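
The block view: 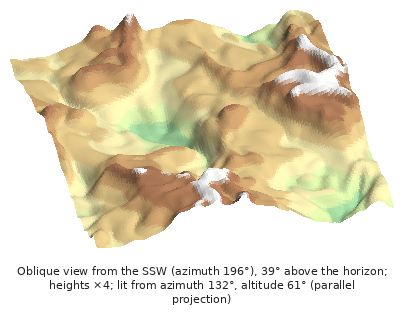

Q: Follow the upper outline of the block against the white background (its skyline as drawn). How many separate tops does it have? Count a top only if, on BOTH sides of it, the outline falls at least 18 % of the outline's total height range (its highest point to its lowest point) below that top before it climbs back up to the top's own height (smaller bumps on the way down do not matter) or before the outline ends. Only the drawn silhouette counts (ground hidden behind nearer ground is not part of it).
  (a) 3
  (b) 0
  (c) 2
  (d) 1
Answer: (d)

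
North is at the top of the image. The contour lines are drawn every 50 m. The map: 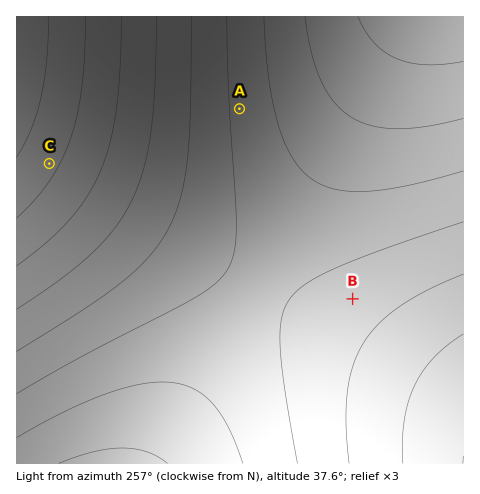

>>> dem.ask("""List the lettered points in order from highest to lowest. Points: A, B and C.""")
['C', 'B', 'A']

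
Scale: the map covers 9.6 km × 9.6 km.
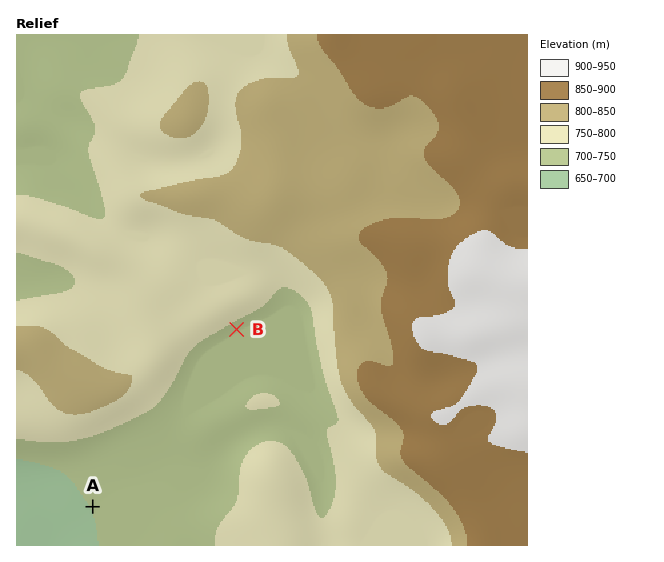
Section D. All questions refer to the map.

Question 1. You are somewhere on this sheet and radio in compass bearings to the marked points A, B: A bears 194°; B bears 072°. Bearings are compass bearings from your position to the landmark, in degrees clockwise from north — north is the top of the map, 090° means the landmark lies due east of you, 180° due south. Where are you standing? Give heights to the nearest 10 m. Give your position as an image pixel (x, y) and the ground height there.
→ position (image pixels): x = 128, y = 365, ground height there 790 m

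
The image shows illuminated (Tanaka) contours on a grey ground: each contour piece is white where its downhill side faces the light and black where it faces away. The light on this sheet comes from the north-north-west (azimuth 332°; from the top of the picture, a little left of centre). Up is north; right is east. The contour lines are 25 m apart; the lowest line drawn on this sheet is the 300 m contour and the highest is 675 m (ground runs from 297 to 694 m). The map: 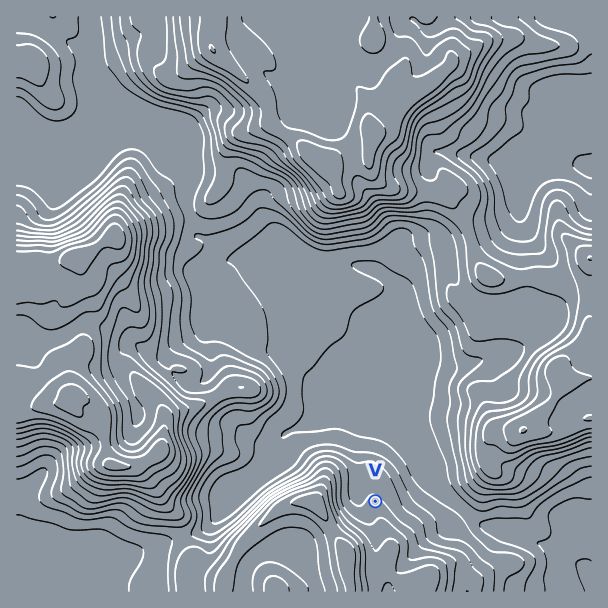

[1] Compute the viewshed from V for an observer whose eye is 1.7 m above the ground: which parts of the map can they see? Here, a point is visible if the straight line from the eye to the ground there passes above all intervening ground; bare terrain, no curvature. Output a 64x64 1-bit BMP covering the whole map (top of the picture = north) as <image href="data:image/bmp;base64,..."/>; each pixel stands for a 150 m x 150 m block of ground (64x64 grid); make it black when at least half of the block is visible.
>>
<image width="64" height="64" href="data:image/bmp;base64,Qk0+AgAAAAAAAD4AAAAoAAAAQAAAAEAAAAABAAEAAAAAAAACAAATCwAAEwsAAAIAAAAAAAAA////AAAAAAAAAAAAAAAAAAAAAAAAAAAAAAAAAAAGAAAAAAAAAAMAAAAAAAAGAAABAAAAAA9AAAcAAAAAD0AAAwAAAAAeAADDAAAAADyAA4AAAAAAPIAxAAAAAAA9gHsAAAAAAD/A/gAAAAAAH4H8AAAAAAAeAfgAAAAAAAAD8AAAAAAAAAPwAAAAAAAAA/8AAAAAAAAH/wAAAAAAAAf6AAAAAAAAD/AAAAAAAAAP8AAAAAAAAB/wAAAAADBAP+AAAAAAGeB/wAAAAAAP8H/AMAAAAA/5/+BwAAAAH///8AAAAAA////8AAAAAH////8AAAAA/////gAAAAH////gAgAAAf///8AGAAAA////gB8ACAB///8ePwB8AH///z//Af4Q/7//MAcD//D///9gBwH//////2AGAH/////+4AQAH/////7ACAAP/////8AAAA//////wAAAAO/////AAAAA5/7//+AAAAHD+ePwQAAABgH/44AAAAAEAf/jgAAAAAAB/8MAAAAAAAP/AIAAAAAAAf4A4AAAAAAB/ADgAAAAAAA4ABAAAAAAAAAAEAAAAAAAAAAfgAAAADAAAB/AAAAB+AAAB+AAAAf4wAAD4AAABj+AAADwAAAAHwAAAHAAAAAOAAAAGAAAAAAAAAAMAAEAAAAAAAAABgAAAAAAAAAOAAAAAAAAAA=="/>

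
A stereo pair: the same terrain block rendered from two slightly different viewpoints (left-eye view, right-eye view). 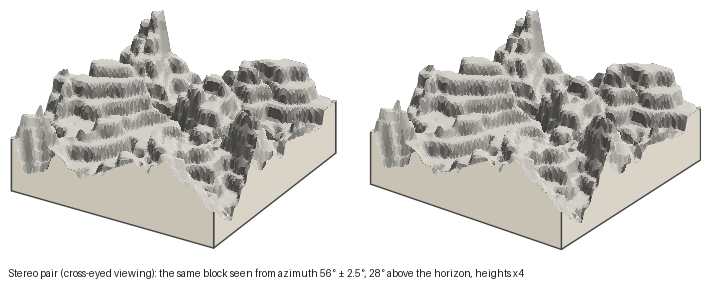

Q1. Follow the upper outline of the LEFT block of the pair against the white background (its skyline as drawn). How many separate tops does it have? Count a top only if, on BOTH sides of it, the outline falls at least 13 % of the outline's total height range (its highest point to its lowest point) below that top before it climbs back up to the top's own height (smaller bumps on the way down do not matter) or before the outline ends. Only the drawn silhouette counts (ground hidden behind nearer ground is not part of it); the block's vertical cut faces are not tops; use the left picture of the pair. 2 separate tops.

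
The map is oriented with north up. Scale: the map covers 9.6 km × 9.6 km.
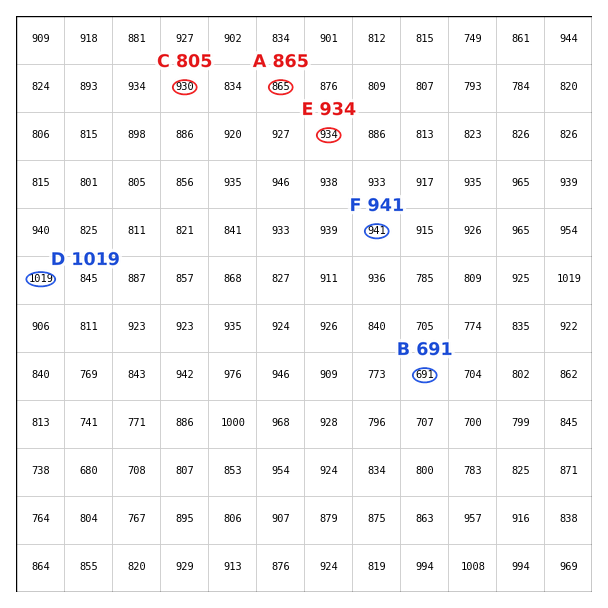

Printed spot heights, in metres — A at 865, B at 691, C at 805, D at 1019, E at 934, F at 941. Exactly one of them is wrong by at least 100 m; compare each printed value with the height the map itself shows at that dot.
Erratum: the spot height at C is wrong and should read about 930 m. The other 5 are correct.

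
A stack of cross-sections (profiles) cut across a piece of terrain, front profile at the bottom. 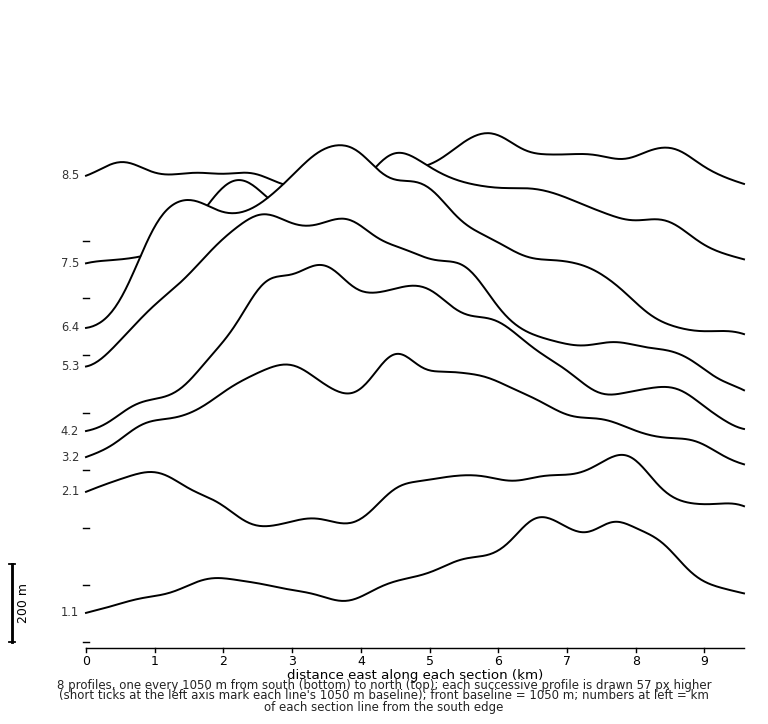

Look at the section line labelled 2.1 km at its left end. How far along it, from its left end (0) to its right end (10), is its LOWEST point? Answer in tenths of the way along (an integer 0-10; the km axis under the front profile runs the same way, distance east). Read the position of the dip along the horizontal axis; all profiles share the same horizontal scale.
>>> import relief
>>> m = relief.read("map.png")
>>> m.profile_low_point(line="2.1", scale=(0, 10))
3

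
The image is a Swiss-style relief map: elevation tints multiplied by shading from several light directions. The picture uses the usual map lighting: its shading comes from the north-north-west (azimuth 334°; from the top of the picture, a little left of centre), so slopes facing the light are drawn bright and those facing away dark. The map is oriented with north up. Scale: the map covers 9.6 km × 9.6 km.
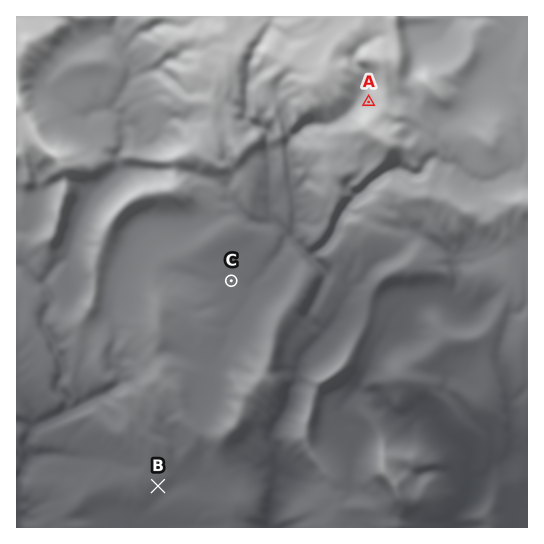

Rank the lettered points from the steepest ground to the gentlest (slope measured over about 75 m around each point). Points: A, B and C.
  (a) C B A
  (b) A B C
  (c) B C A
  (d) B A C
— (b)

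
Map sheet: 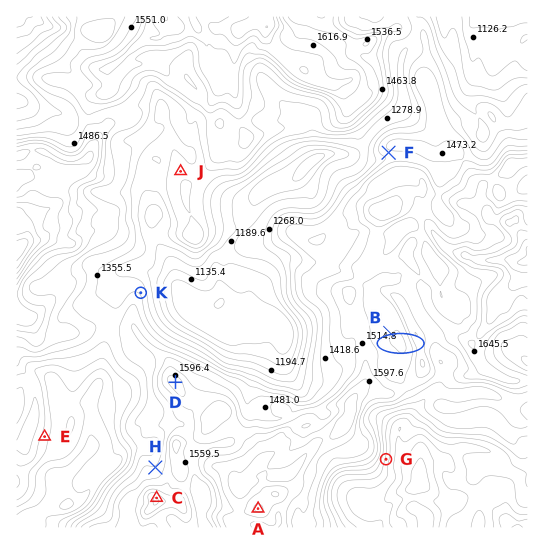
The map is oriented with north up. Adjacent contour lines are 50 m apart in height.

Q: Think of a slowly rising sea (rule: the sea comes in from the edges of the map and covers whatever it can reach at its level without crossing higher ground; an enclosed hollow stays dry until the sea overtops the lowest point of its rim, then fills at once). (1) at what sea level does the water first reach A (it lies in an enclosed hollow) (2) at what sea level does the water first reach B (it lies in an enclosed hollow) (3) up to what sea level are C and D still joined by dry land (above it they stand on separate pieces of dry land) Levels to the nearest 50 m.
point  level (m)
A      1650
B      1500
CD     1550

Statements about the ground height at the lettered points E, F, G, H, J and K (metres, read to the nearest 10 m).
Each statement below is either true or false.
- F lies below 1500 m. true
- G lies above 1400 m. false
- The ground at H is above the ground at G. true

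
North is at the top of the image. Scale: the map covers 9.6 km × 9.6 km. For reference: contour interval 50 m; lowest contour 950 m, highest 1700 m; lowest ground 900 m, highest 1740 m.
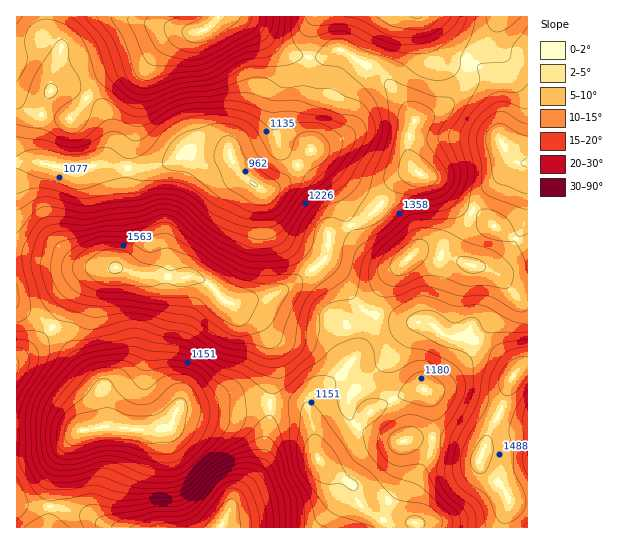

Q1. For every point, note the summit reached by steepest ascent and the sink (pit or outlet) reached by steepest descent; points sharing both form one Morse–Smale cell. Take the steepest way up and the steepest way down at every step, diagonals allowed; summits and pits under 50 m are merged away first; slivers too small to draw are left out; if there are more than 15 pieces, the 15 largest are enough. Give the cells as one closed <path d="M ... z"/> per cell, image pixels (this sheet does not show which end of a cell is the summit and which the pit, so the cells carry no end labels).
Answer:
<path d="M311 151l-28 30-14 8-7 0-16-10-9-9-6-13-4-2-22 1-12-4-8 0-16 11-16 4-28 1-26-4-22 7-43-10-17 2-1 143 37 21 15-29 15-19 11-8 17-3 8 0 28 8 19 0 11 3 18-2 16 8 9 12 9 6 36-4 17-8 42-30 4-11 0-15 3-3 20-7-18-38-17-20z"/><path d="M234 16l-187 1 1 16 12 13 0 8-7 17-2 19 20-1 10 4 16 11 7 7 4 8 4 20-3 11-8 14 24 4 18 0 22-4 12-5 8-7 8 0 12 4 25 0 7 14 25 19 13-2 16-13 21-24-11-15-4-10 2-14 8-25 2-28-15-3-15-7-25-21z"/><path d="M378 315l-22 42-17 20-10 6 12-2 9 6 13 14 6 12-23 26-27 20 30 22 4 5 3 12 4 7 22 15 8 3 25 0 2 5 85 0 7-27-6-14-22-20-1-9 8-24 13-24 8-28 6-8-3-7-11-11-24-13-10-8-4 2-12 0-8-2-16-12-14 0z"/><path d="M119 268l-20 1-13 7-18 22-15 28 12 13 20 32 14 14 6 29 0 13 24 2 33 0 8-1 6-15 7-5 88-5 0-10 4-15-2-28-8-20-11-13-31-17-12-15-12-6-52-3z"/><path d="M270 404l-87 4-7 5-5 14-9 2-60-2-21 4-14 14-11 20-5 21-3 41 171 1 16-30 17-20 9-17 8-40z"/><path d="M341 381l-6 0-10 6-14 12-2 16-4-7-7-3-27-1-2 2 0 15-8 40-9 17-17 20-14 30 195-1-1-4-25 0-24-12-9-10-4-15-34-27 27-20 23-26-12-19z"/><path d="M323 261l-34 26-20 10-38 6 23 14 8 8 10 20 3 13 0 20-4 15 0 10 27 2 7 3 4 7 0-13 4-7 25-18 18-20 20-40-11-6-10-10-15-23z"/><path d="M426 252l-12 1-22 21-12 21-4 19 29 7 22 2 16 12 8 2 12 0 4-2 10 8 24 13 14 17 6-5 6-1 1-68-11-3-19-21-9-6z"/><path d="M369 65l-4 1-20 27-2 5-3 20-5 12-23 20 4 17 17 20 18 38 23-13 25-33 11-7 6-1-4-5-4-13 1-18 6-16-26-36z"/><path d="M473 64l-5 1 0 10-4 11-21 22-28 13-7 21 0 11 7 17 6 5 12 4 21 22 16 10 3-1 4-9 27-30 12-9-8-8-8-15 0-37-4-20-7-10z"/><path d="M53 327l-15 16-22 18 1 95 34-5 15-8 12-11 25-5 2-5-4-32-2-5-14-14-20-32z"/><path d="M418 172l-8 0-11 7-7 7-12 20-29 21 10 19 12 10 14 8 14 0 16-12 16 1 28 8-6-10 0-8 17-32-18-10-21-22z"/><path d="M419 16l-28 0-10 11-14 36 22 20 26 37 28-12 18-18 7-15-1-11-26-3-8-6z"/><path d="M71 89l-17 0-5 4-10 32-2 30 3 7 3 2 34 7 22-7 10-14 3-13-8-26-13-11z"/><path d="M46 16l-30 1 1 146 23-1-3-7 2-30 6-24 6-10 2-20 7-17 0-8-12-13z"/>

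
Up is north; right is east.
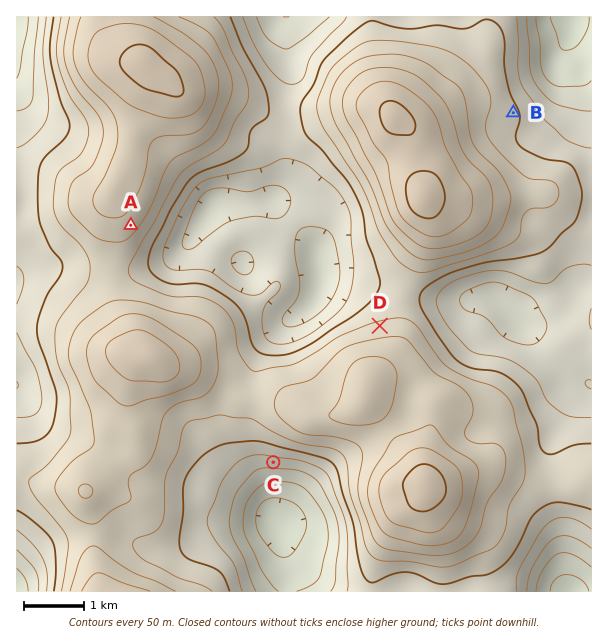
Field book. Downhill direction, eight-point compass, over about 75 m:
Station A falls SE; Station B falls E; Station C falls S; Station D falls N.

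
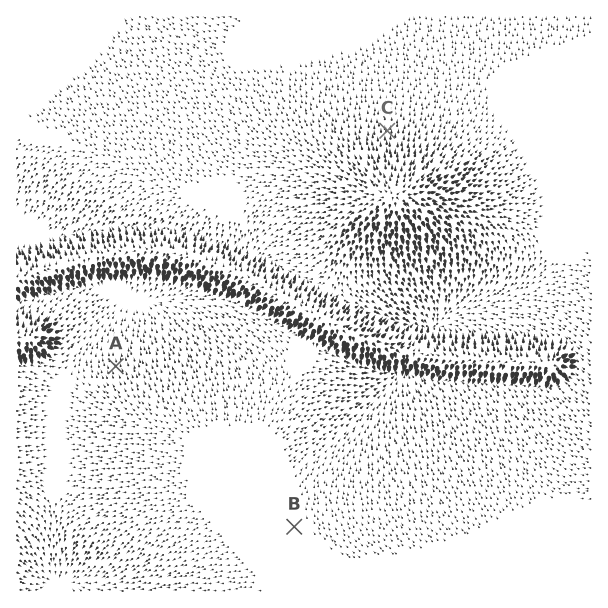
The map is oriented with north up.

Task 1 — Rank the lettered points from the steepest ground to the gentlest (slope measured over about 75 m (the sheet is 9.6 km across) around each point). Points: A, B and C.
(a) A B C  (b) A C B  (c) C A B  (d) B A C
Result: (c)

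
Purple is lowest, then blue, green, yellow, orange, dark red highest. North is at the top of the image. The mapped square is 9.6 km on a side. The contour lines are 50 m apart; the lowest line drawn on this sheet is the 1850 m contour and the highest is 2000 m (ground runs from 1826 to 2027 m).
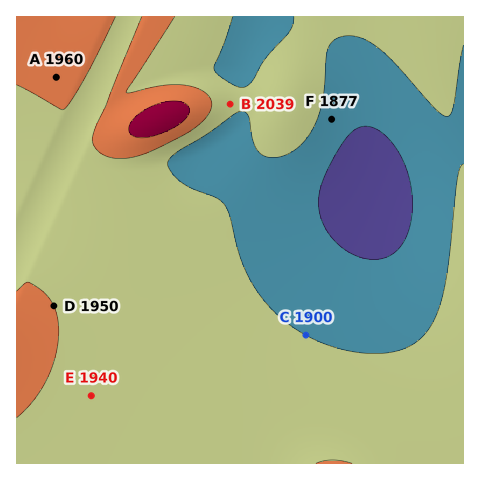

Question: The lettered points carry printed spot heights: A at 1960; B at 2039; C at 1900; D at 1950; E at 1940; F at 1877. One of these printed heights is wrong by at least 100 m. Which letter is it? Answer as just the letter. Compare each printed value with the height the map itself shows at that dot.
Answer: B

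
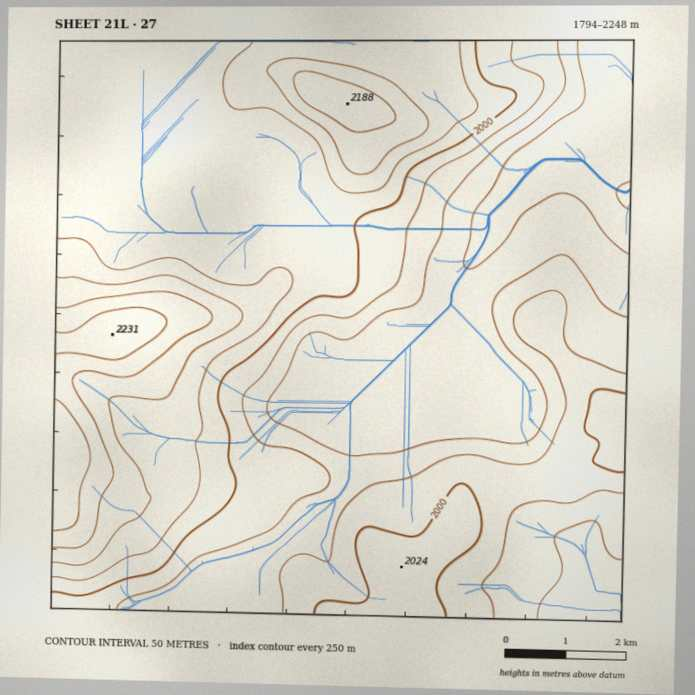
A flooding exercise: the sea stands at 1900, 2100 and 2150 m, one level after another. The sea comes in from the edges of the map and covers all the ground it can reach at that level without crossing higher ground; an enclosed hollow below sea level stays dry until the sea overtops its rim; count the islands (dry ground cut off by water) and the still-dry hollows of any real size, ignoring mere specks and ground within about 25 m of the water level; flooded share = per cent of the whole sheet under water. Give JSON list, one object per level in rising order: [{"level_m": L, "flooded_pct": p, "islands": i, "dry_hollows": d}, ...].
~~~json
[{"level_m": 1900, "flooded_pct": 21, "islands": 0, "dry_hollows": 0}, {"level_m": 2100, "flooded_pct": 88, "islands": 1, "dry_hollows": 0}, {"level_m": 2150, "flooded_pct": 94, "islands": 1, "dry_hollows": 0}]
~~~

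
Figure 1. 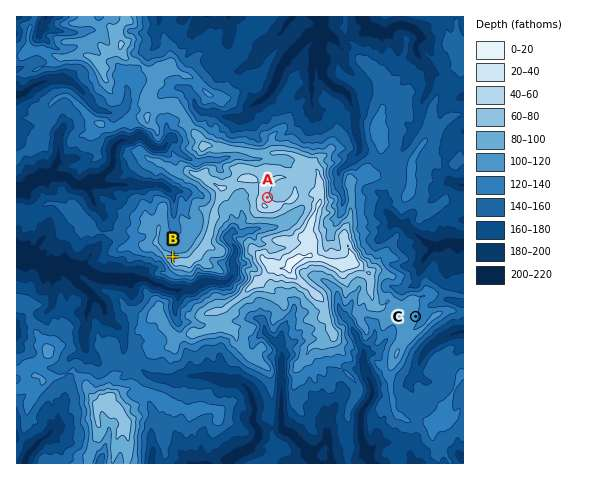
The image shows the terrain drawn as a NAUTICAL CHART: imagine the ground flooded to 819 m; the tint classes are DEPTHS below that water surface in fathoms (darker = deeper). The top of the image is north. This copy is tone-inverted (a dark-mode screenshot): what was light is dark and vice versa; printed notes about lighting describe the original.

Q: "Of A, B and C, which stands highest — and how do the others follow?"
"A B C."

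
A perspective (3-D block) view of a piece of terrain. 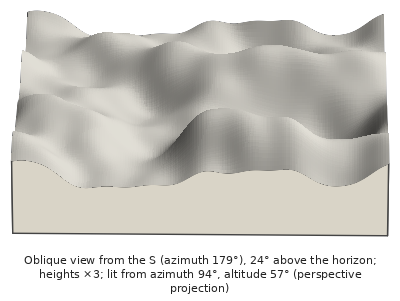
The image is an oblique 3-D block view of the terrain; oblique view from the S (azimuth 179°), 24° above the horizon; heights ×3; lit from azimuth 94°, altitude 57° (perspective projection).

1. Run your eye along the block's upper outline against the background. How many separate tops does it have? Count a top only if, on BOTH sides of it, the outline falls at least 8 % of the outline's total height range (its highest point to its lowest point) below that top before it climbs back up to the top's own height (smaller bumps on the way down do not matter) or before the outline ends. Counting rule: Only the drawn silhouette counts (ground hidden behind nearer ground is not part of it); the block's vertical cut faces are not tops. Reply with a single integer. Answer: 3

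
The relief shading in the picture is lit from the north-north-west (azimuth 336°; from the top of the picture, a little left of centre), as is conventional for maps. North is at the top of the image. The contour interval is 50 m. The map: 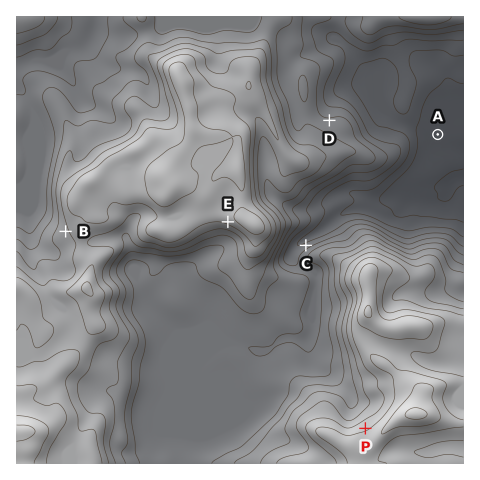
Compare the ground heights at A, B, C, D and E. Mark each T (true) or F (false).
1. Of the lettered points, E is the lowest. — F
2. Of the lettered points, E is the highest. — T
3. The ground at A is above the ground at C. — F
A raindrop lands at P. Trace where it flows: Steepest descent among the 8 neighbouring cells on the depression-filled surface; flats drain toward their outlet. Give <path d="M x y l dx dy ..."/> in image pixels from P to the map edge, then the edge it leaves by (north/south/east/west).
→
<path d="M365 428l-12-12 0-16-4-8-20-20-9-4-11-11-1-20 4-5 0-10 3-3 1-43-5-6-11-5-8-8 0-4 3-5 6-6 21-12 14-13 11-6 7-1 1-1 16 0 11-9 7-1 1-2 5 0 1-1 46 0 5-4 1-7 7-6 8-1"/>
exit: east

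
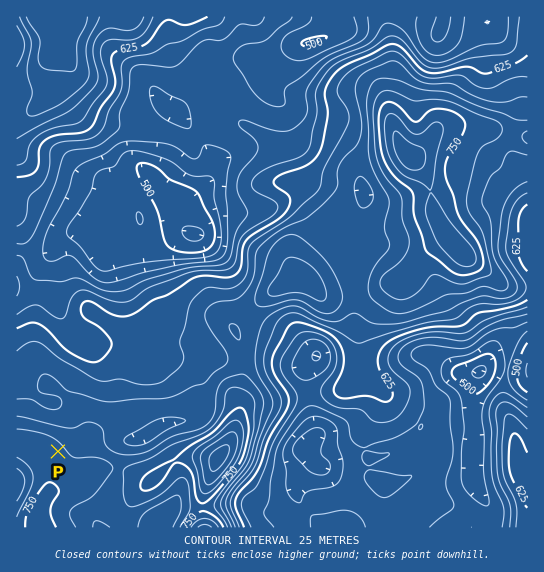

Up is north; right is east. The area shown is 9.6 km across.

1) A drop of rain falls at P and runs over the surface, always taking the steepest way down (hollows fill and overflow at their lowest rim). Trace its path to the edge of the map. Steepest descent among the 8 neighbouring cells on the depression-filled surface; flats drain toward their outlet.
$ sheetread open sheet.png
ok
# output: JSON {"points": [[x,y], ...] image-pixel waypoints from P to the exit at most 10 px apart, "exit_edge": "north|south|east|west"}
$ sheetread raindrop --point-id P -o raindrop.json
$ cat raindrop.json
{"points": [[58, 451], [69, 441], [73, 430], [69, 419], [58, 409], [47, 399], [37, 397], [26, 386], [17, 382]], "exit_edge": "west"}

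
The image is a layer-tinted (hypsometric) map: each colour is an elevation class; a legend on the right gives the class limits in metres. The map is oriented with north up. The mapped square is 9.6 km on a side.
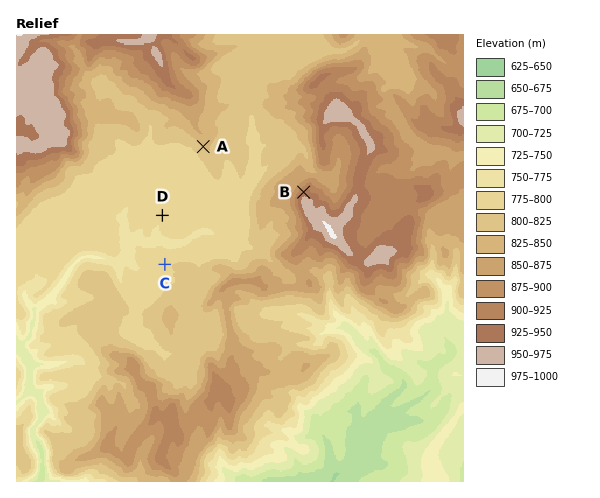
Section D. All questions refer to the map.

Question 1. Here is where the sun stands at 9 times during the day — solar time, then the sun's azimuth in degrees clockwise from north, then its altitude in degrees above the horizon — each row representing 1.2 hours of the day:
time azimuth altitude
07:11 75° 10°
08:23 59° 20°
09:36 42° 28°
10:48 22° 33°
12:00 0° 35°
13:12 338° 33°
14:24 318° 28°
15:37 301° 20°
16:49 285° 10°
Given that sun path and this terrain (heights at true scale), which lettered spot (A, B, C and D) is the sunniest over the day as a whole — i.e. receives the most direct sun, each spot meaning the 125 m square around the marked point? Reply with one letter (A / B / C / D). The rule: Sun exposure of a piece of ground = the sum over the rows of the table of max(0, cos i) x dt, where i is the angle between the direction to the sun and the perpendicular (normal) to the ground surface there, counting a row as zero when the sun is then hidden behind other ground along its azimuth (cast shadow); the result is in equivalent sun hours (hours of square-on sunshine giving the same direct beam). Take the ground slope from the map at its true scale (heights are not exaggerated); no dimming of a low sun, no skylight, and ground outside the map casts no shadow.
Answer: B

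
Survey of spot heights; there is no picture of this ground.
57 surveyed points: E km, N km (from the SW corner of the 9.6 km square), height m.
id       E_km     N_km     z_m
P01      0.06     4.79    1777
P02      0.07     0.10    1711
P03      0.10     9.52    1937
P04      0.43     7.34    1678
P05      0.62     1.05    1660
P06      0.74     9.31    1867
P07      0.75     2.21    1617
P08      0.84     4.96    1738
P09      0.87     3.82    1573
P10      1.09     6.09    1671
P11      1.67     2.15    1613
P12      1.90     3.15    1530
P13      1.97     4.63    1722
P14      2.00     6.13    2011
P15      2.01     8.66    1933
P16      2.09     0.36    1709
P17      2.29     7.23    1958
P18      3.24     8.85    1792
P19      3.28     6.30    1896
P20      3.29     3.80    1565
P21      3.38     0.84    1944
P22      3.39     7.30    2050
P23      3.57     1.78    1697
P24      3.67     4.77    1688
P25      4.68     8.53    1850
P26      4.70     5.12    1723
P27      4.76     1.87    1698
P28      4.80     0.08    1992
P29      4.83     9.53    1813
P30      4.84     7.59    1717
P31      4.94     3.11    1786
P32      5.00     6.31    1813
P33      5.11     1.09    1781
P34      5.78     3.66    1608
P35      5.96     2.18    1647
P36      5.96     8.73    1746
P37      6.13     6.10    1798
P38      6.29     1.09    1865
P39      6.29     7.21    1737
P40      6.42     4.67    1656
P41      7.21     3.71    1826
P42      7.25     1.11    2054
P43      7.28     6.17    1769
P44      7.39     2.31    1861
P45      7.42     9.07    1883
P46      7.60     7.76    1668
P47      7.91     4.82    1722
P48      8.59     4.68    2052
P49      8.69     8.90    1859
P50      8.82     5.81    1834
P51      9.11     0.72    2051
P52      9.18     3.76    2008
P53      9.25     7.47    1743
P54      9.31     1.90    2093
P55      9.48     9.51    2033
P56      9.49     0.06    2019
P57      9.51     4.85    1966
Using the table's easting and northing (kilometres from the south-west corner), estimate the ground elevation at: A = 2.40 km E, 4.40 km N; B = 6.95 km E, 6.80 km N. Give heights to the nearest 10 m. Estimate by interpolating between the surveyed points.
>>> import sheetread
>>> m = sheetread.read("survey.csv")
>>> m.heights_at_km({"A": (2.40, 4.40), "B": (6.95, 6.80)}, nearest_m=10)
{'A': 1650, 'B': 1740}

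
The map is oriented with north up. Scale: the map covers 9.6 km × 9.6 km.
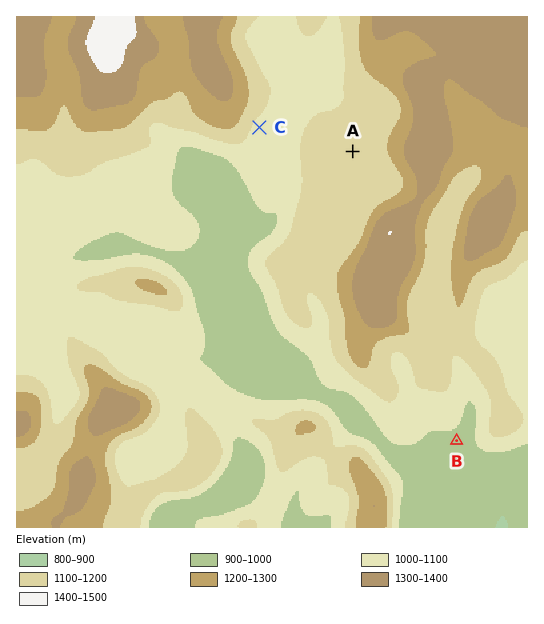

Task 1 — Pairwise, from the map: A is higher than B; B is lower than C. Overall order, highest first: A C B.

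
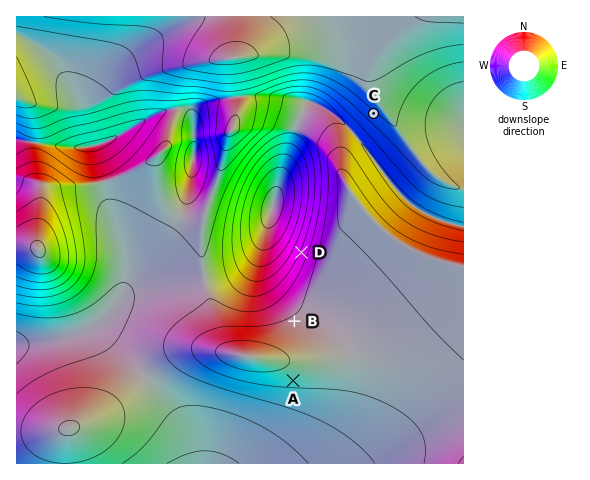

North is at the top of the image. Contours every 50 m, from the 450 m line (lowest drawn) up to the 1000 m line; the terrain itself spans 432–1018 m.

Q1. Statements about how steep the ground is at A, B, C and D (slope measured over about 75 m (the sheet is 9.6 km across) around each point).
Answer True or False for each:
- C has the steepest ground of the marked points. False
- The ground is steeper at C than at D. False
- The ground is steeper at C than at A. True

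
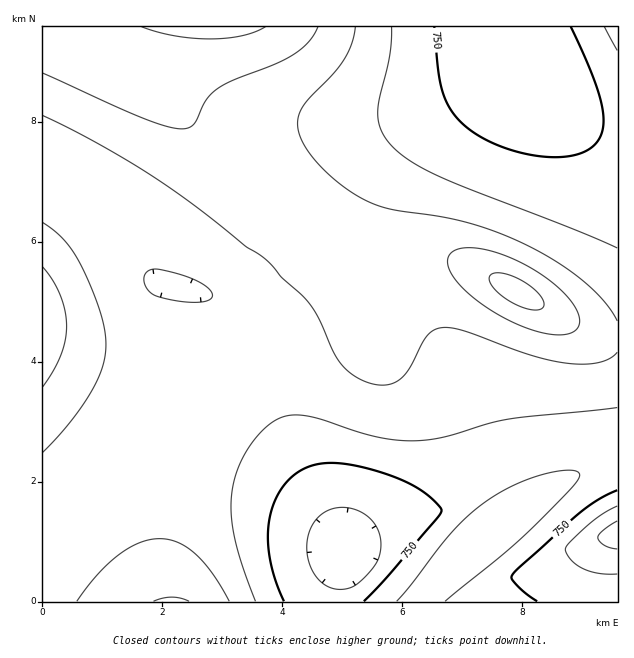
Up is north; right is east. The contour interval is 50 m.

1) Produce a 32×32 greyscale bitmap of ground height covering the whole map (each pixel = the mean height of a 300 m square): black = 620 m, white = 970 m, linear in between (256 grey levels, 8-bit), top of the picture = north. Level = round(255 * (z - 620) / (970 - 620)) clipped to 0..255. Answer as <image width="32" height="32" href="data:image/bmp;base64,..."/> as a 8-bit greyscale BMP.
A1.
<image width="32" height="32" href="data:image/bmp;base64,Qk02CAAAAAAAADYEAAAoAAAAIAAAACAAAAABAAgAAAAAAAAEAAATCwAAEwsAAAABAAAAAAAAAAAAAAEBAQACAgIAAwMDAAQEBAAFBQUABgYGAAcHBwAICAgACQkJAAoKCgALCwsADAwMAA0NDQAODg4ADw8PABAQEAAREREAEhISABMTEwAUFBQAFRUVABYWFgAXFxcAGBgYABkZGQAaGhoAGxsbABwcHAAdHR0AHh4eAB8fHwAgICAAISEhACIiIgAjIyMAJCQkACUlJQAmJiYAJycnACgoKAApKSkAKioqACsrKwAsLCwALS0tAC4uLgAvLy8AMDAwADExMQAyMjIAMzMzADQ0NAA1NTUANjY2ADc3NwA4ODgAOTk5ADo6OgA7OzsAPDw8AD09PQA+Pj4APz8/AEBAQABBQUEAQkJCAENDQwBEREQARUVFAEZGRgBHR0cASEhIAElJSQBKSkoAS0tLAExMTABNTU0ATk5OAE9PTwBQUFAAUVFRAFJSUgBTU1MAVFRUAFVVVQBWVlYAV1dXAFhYWABZWVkAWlpaAFtbWwBcXFwAXV1dAF5eXgBfX18AYGBgAGFhYQBiYmIAY2NjAGRkZABlZWUAZmZmAGdnZwBoaGgAaWlpAGpqagBra2sAbGxsAG1tbQBubm4Ab29vAHBwcABxcXEAcnJyAHNzcwB0dHQAdXV1AHZ2dgB3d3cAeHh4AHl5eQB6enoAe3t7AHx8fAB9fX0Afn5+AH9/fwCAgIAAgYGBAIKCggCDg4MAhISEAIWFhQCGhoYAh4eHAIiIiACJiYkAioqKAIuLiwCMjIwAjY2NAI6OjgCPj48AkJCQAJGRkQCSkpIAk5OTAJSUlACVlZUAlpaWAJeXlwCYmJgAmZmZAJqamgCbm5sAnJycAJ2dnQCenp4An5+fAKCgoAChoaEAoqKiAKOjowCkpKQApaWlAKampgCnp6cAqKioAKmpqQCqqqoAq6urAKysrACtra0Arq6uAK+vrwCwsLAAsbGxALKysgCzs7MAtLS0ALW1tQC2trYAt7e3ALi4uAC5ubkAurq6ALu7uwC8vLwAvb29AL6+vgC/v78AwMDAAMHBwQDCwsIAw8PDAMTExADFxcUAxsbGAMfHxwDIyMgAycnJAMrKygDLy8sAzMzMAM3NzQDOzs4Az8/PANDQ0ADR0dEA0tLSANPT0wDU1NQA1dXVANbW1gDX19cA2NjYANnZ2QDa2toA29vbANzc3ADd3d0A3t7eAN/f3wDg4OAA4eHhAOLi4gDj4+MA5OTkAOXl5QDm5uYA5+fnAOjo6ADp6ekA6urqAOvr6wDs7OwA7e3tAO7u7gDv7+8A8PDwAPHx8QDy8vIA8/PzAPT09AD19fUA9vb2APf39wD4+PgA+fn5APr6+gD7+/sA/Pz8AP39/QD+/v4A////AKKkqbC4wcfIwrSgiG9aSkA9R2J5h4yHempkYFxWUk9OoaKlqrC2urq0qJV/Z1JCODU3R2V7io6KfmtdVU1EPjuhoaOlqa2wr6mejXhiTj40MDI5TGmAjZKOgW5YRjcrI6CgoaKkp6imoZaHdGBNPjQwMjhBU26DkJSQhHFYPCEPoKCgoKGioqCbkYRzYVBCODQ2PEROW3GFkJSQhHJaPSGhoJ+fn5+enJePg3VlVklBPT9ETFRcY3GCjZCNhHVgS6Ggn5+enZyalY6EeGteVE1LTFFYXmRpbHB6hYmJg3ltoqCfn56dm5mVj4d9c2hgXFteYmhsb3JzdHN0eX6Af3ymoqCfnp2bmZWRioN6c25sbXF2enx8fHt6eXh1c3N0dq2loZ+enZuZlpKNh4F9ent+hIiLi4mGg4F/fn17eXZ0tqykoJ6dnJqXlJCLh4SEh42TmJqYlI+LiIaFhISDgoDBtKmin52cmpiVkIyJiYyRmJ6io6CblpGOjIyNjY6Ojcu8r6WfnZuamJSPi4mLkJmhqKqppaCalpSUlZeZm5ya08O0p5+bmZiWko2IhoqTnqiusK6po56bm52hpqqtrKfZyLeonZeUk5GOiYWEiZWirbO0saumo6Olq7S8wsK7sNvJt6aZkY2LiomFhIaNmqiyt7ezrqqqrbXC0Nvc0cCv2cazoZOKhoWEhISHjZeirre6uLSxsLO9zODw8uPMt6bRv6ybjYWCgoKEiI2Yo622u7u4tbS3wM/k9vjo0Lmnmsa1pJaLhYSEhomQmKKut7y9u7i2uL7K2ufp3MezpJiQuaqelI6Kh4eLkpulrre9v726t7a5v8jPz8a4qZyTjIaropqWkIqJjZSeqLK5vb++urazsrS3ubewp52TjIaBfqCbmZONjJCXoau1vMDAvrq1sK2rqaikn5iQiYN/e3l3mJiUkI+Tm6Sut77Cwr+6tK6oo5+cl5KMhoB7d3NxcHCVlJKTmKCpsrrAw8PAu7Stpp+ZlI6Jg313cm5ramlpapOUl52lrre+w8bFwry1raWel5CJg312cGtnZGFhYWNml5yjq7S8w8fJyMW/uLCooJiQiYJ6c21mYV1aWVlaXmKjqrO7wsjLzczIw721raWdlY2FfXVtZV5ZVVJRUlVaYbO6wsjN0NHQzsnEvbavqKCXjoV7cmhgWFJOS0tNUlljwsnP09XW1tTRzcjDvbavpp2Sh3xxZlxUTUlHR0tRW2fQ1Nja29zb2tjW087JwrqxpZmMfnFlWlBKRURFSlNfbtjb3t/h4uPk5OPi3tnRyLyuoJCBcmRYTkdDQ0ZMV2Z43eDi5ejr7/Hz9PPv6eDUxralk4JyY1dNR0NESFBdb4Q="/>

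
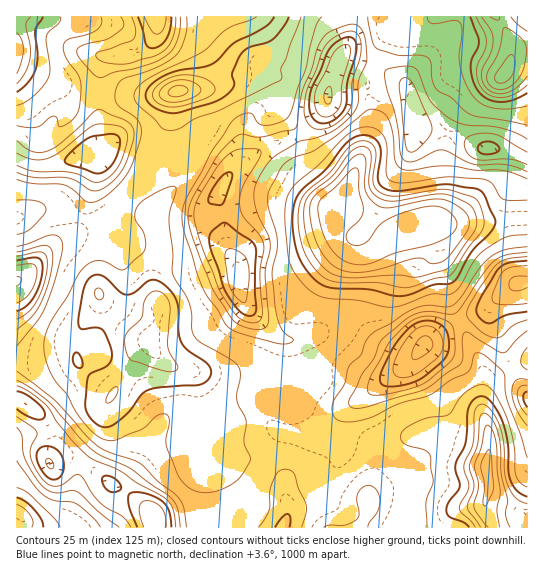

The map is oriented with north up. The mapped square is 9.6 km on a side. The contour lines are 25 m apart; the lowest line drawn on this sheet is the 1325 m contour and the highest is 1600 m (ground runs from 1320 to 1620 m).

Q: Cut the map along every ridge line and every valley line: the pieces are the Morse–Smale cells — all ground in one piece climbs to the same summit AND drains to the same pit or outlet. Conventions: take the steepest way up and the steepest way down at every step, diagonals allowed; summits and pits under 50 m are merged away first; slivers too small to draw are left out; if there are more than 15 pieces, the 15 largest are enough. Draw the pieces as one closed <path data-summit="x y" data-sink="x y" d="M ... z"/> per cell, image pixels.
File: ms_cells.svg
<path data-summit="486 467" data-sink="423 346" d="M459 321l-32 20-13 15-11 0-24-12-20-16-9-4-3 1-3 10-7 8 29 30 13 6 13-4-46 33-19 19 4 2 6 8 7 24 16 17 5 9 4 20-8 21 167-1-1-15-36-11-4-3 2-9-2-16 2-39-8-28 3-32-4-13z"/><path data-summit="150 342" data-sink="423 346" d="M299 364l-36 9-42 2-30-4 6 7 6 21 9 10 4 8 0 10-17 19-4 15 2 9 12 9 6 36 8 13 136 0 8-13 2-13-4-15-5-9-16-17-7-24-6-8-4-2 19-19 41-29-14 2-23-10-12-3-21 0-15 5z"/><path data-summit="150 342" data-sink="154 519" d="M150 344l-7 3-8 8-7 15-15 23-26-20-7-7-6-11-9-2-22 7-26-1-1 40 18 10 18 21 3 13-7 15 2 6 13-7 11 0 8 4 25 20 40 27 6 7 4 13 65 0-7-13-6-36-12-9-2-9 4-15 17-19 0-10-4-8-11-12-5-22-6-4-15-3-12-7z"/><path data-summit="415 229" data-sink="239 277" d="M298 135l-16 5-28 15-27 23-10 16 6 17 4 34 12 25 0 16 2 9 11 18 17 16 17 11 15-1 16-6 17-9 12 0 2-2 3-21 0-31 5-13-13-6-6-6-4-11 0-11 11-14 1-6-11-3-23-29-4-6z"/><path data-summit="150 342" data-sink="239 277" d="M194 152l-7 2 1 5-3 11-24 35-2 8 1 45-7 19 6 38-3 11-7 12 0 5 7 11 11 10 8 4 20 4 26 3 42-2 35-8 1-4-6-18-3-3-11-3-10-8-18-18-10-16-2-9 0-16-12-25-4-34-6-16 10-17 0-7-13-11z"/><path data-summit="415 229" data-sink="489 149" d="M374 65l-6 16 4 42-5 22-22 52 0 10 5 5 35 23 9 0 12-6 13-1 18-5 18 1 73-6-1-59-25-10-20-1-33-15-32-5-2-2-6-32-4-9-6-6z"/><path data-summit="505 74" data-sink="489 149" d="M495 16l-60 0-18 12-24 1-10 12-10 24 26 14 6 6 4 9 6 32 2 2 32 5 33 15 20 1 25 10 1-108-7 0-9 3-3-17z"/><path data-summit="150 342" data-sink="17 281" d="M157 215l-8 0-28 9-38-5-6 14-6 6-20 8-28 30-7 4 1 78 26 1 22-7 10 3 4-23 17-24 3-14 8 14 19 20 9 7 14 5 10-26 0-10-6-19 0-9 7-19 0-25-1-16z"/><path data-summit="415 229" data-sink="423 346" d="M345 207l-12 16 0 11 4 11 8 7 11 5-5 13 0 31-4 22 12 5 14 12 30 16 11 0 13-15 32-20-11-24-1-19-7-17-3-18-4-8-10-8-17 2-12 6-9 0z"/><path data-summit="415 229" data-sink="518 283" d="M527 219l-57 2-15 3-18-1-13 3 9 9 4 8 3 18 7 17 1 19 11 24 23-9 15-13-6 10 0 9 20 50 17-7z"/><path data-summit="17 50" data-sink="155 17" d="M155 16l-133 0-6 11 0 38 55 23 27 1 5-28 6-5 18-1 20-10 9-12 1-11z"/><path data-summit="19 515" data-sink="154 519" d="M19 400l-3 1 0 112 5 4 4 11 131-1-3-12-6-7-40-27-25-20-8-4-11 0-13 7-2-6 7-15-2-10-19-24z"/><path data-summit="178 91" data-sink="155 17" d="M281 16l-124 0-1 17-9 12-20 10-18 1-6 5-4 28 28 6 22 1 54-8 38-43 28-12 8-8z"/><path data-summit="178 91" data-sink="327 97" d="M331 16l-49 0-5 9-8 8-28 12-28 33-10 10-3 1 14-1 27-12 16-1 12 2 7 6 1 23 3 5 18 24 5-3 16-15 9-15 0-11 16-41-11-21z"/><path data-summit="178 91" data-sink="239 277" d="M257 75l-22 2-26 12-31 2-3 2 0 26 10 32 2 2 12 0 15 7 13 11 0 6 31-25 39-18-20-28-1-23-7-6z"/>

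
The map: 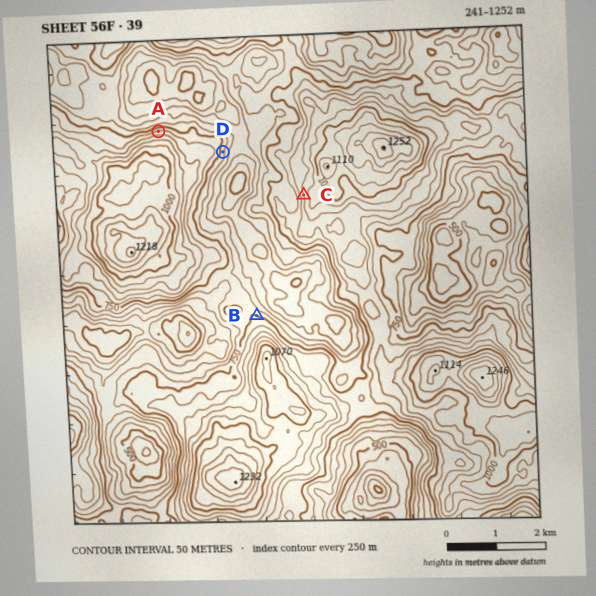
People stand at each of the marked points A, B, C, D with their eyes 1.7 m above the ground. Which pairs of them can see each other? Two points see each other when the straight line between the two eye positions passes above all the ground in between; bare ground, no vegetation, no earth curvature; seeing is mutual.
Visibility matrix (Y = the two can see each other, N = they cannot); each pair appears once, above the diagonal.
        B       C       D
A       N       N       N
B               Y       Y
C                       Y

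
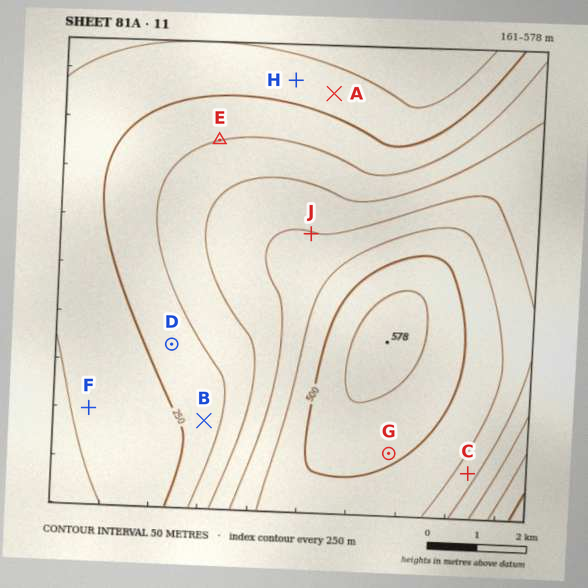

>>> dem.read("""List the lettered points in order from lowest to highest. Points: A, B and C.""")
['A', 'B', 'C']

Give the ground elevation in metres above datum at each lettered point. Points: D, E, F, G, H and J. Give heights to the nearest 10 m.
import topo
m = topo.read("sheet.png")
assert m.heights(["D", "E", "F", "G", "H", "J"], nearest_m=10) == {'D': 270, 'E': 300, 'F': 210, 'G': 510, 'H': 220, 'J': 400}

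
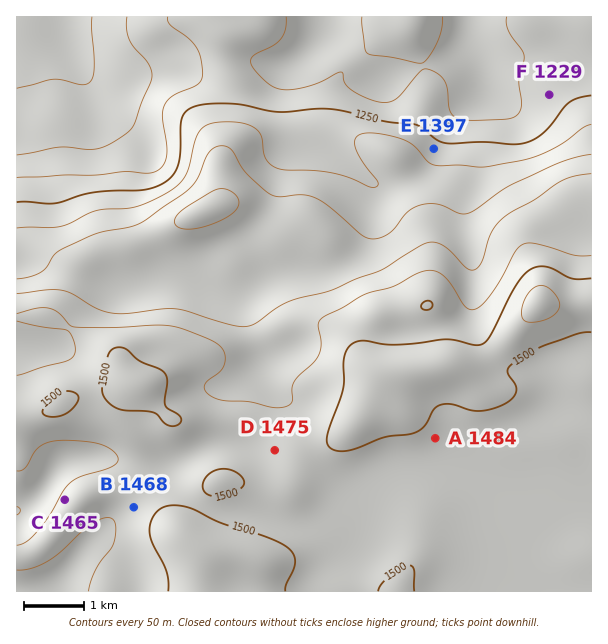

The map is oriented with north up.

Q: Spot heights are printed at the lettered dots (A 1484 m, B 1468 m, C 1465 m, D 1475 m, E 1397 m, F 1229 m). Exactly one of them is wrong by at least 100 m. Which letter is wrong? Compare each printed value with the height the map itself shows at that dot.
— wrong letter E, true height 1272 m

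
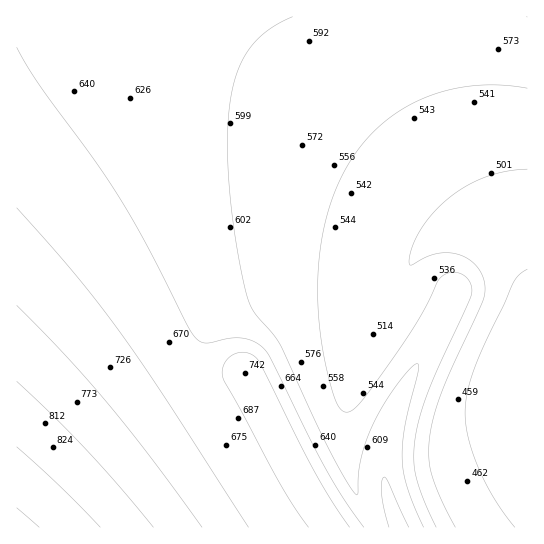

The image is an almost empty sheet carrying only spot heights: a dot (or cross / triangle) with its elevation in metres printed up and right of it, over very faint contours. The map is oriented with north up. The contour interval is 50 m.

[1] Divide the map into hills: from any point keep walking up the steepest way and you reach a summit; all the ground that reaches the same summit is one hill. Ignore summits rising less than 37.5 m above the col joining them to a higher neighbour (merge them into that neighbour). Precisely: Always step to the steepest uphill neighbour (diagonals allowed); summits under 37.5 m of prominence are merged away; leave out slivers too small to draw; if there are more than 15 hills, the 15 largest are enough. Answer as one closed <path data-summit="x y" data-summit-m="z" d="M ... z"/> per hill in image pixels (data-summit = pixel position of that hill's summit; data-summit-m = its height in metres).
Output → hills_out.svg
<path data-summit="17 527" data-summit-m="916" d="M527 16l-511 1 1 511 265 0-75-131-10-26 3-26 9-18 14-14 26-13 28-7 30-2 87 5 5-5 6-14 4 6 14 8 78 34 27 20z"/><path data-summit="399 527" data-summit-m="660" d="M405 277l-44 88-16 44-2 13 0 21 5 27 8 23 18 35 153 0 1-182-3-5-24-16-78-34-14-8z"/><path data-summit="245 373" data-summit-m="742" d="M330 291l-53 2-35 10-19 10-14 14-9 18-3 12 2 21 8 19 50 90 26 41 90-1-17-34-8-23-5-27 0-21 5-23 9-25 39-79-22 1z"/>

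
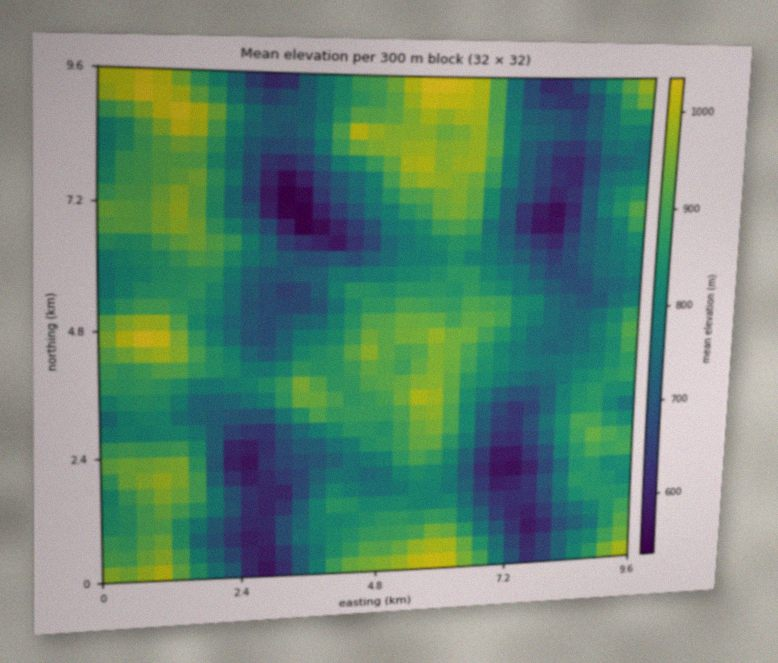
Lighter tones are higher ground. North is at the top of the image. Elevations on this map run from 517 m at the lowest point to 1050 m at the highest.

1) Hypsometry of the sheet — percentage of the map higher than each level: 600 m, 96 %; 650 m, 90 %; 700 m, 82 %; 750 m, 71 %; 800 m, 58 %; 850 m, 42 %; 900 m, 25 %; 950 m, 11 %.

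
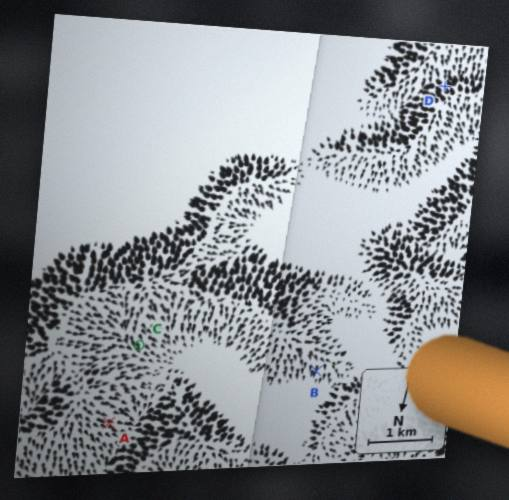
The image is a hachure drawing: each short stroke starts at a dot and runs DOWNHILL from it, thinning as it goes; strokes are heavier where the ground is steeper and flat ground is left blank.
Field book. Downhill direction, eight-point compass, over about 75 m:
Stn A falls W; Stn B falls N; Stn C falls NW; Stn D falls SE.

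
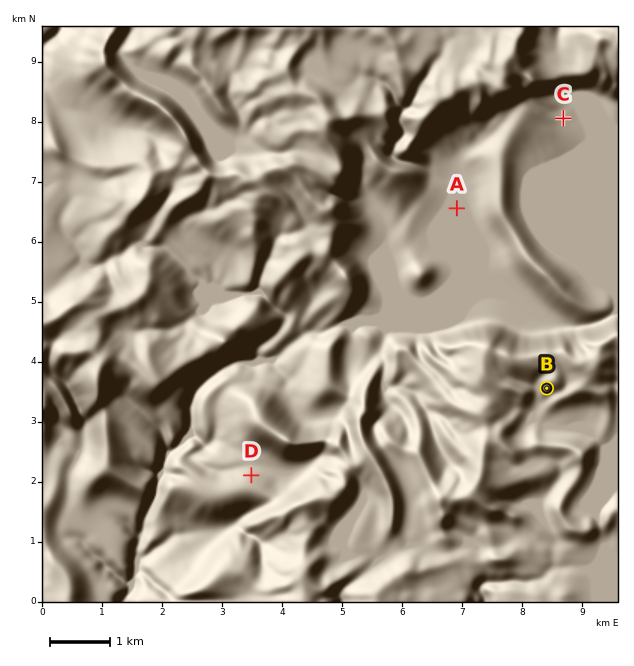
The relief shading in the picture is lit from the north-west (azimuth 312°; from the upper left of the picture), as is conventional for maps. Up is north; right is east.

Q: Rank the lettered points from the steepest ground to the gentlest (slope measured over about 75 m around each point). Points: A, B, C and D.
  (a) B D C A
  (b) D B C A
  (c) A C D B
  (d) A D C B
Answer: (a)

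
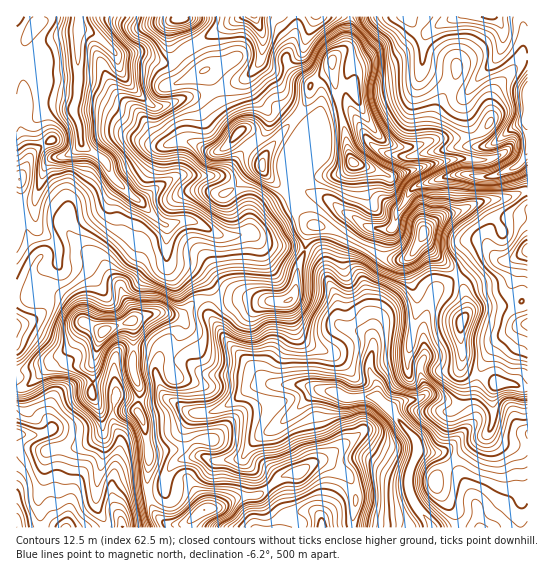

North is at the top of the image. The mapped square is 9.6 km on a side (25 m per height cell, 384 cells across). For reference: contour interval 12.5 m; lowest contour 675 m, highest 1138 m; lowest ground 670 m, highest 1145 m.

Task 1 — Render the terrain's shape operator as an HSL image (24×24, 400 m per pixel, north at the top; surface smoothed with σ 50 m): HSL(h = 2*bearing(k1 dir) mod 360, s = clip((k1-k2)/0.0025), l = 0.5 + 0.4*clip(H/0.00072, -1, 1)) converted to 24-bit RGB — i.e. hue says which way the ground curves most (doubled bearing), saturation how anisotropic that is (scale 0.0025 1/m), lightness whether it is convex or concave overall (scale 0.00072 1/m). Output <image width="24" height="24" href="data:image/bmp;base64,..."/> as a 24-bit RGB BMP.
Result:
<image width="24" height="24" href="data:image/bmp;base64,Qk32BgAAAAAAADYAAAAoAAAAGAAAABgAAAABABgAAAAAAMAGAAATCwAAEwsAAAAAAAAAAAAAS2OZqo93RU1wpK1yajymLihX1vTYdHDS7r/V21uCLWFFXn5MXJeRtK92MDRm1cihS55ybIWRWXGyWiBIksSBZ1qFeYx1m5mEWJCklX15WWCDxsSYTjp0OFqloNFqQVpKZMFlzaHLu47l3cHtdFSCc4pZWXR6gLhzz7GUXpeDKQ03wtu2fJuEZVNrg4t2jZZ8YG6GmpZ0gGxspq1lPEF4QzmfwNtyWKGlfriGWHlNeE5giz5v0rXh28HeWXqZnM2ml05zpI1kCRct6ePbjWGFgmdxgI9wfIpybHSkwKvMinqnnF98Q6eMMEmJ6fHISWajfjAjiqU3JGRIYrOObWOAvZm3yZ3Qu4hpcllKmreVGzhqhXArlz9JpnZ9equAgZefaHs7SGw2f19SqFZPrzZuS6Qti9BpVIB9hI/C2rzYkHOZPV5CPmNEc4NOVXlI1KTN597tba7XLAcio6xlS6FaVLCe0s6Wel1PgbJTT0t0lEyIs96SFDit3PfUTnKcdzY3REQdM2AbvWyDhGybYqGKTZh2ebWlMoJZ2Lp8LwQbVrTdx8HlxI+qQlJqz8JjZjsv5LfaKlg1G0Mt6/PHFA8o4e6MYCGDu3iembXFtMLPO21ven9akIdGcVsvMiYQc1sfN4UTqjWQieVELCcHv75lUnqa3azcrsDhl2a527ThdIzM8OzCCA4r7vfUJh1KprKHjmBalK1qU0drc1ZhmnN4jmqOjZiyoNK3Nh9pW2Gm5O6NUW3Z1KCkR6qigqSMhnigSmpXq2WOrl5m1aVsDSQ6zOhNMUNSlXxxiKOAn0ZcXR8qRopJinVkj7+oe6S0qY+jMy9xUGKB7tbCKTdkuseAVqBjV3dXg4BpYn1QOlZs5svguuXr59D78NnybE+zTK6bjrCFZhpktrzMqmSSaopWbrtTO01Hf21ZZVV+NlBg3MCURFKB2tO6tYxpW3x6a3NFlZ+pP3x7P8FPs4lTIRMSkN6O2tPthjzbzoK/cHGtg42iwq3f4dnystCvOkt4kYJTU2NUOS9AtM6CS3uAdp5l2K2gX1GNqI+zmZOEco+NVnpWhGBTg8qhTqxRaXY0NSArnndak4Wql661dqCihDpj5NCwLxU7v82dWSRTeXdOX8MxRFY+Vp1UrqKGaWeYeJOcoXyMfWyWgWN5eJN9gLt5bENFflZlZVVzaJhoa5hwiINoX0lXU1SH772uPi9hm0tAXp7NxdDy9dbnOsCjXcvPiXVnZUk8T4pEZ5Nmi1FneKOCiq6YiF5wg2p8dpOoYWqajLCXZ0Eyb3VAWz5GTi4t3MOBU2CqvufrcNXbEyFM642Z8vPXFB0fcV5PqX2cm1qhY61umHOinaeHZIFgcWWLjr2/bxtAYHAvOyEYrqRSVZNnU0Jie66TmsSmjr2wYighkUIlAVRDnuS89NfpunrpSJWHUIBKkHleXL08ZnqlrrOijYefVLOjKgkRQKl5yaTTj4zT3uLtm1upQWJngMaJiotqZjI0lnxYh7Fe6KFCADMaq3ZXqXW83tT34NP4yp3k3tS3Kn2JxqzJw7eXLAcqsbSEno9UJ04iaVshS0sVnjx0z+/YU3eRcWuMim7E1p64kcTU0+H4w2r/ElsAITECMiwBGjMASmoS0p+ehS4VDFEMYhAYYiQ7q4Rwza7XbmWwc6Db6db1MKSN3cGhR1B0eH57MDpQ3/fUvx5iQCgHfI0W7SExhWX7aqb/7sz/AJy3dZFX2q6yeT3GYDmbobjGiqy6gZ6sr5u9XZeSPD6E89jqNZus2JK3YXl1QD1h4PGgtBW2d9fdW02I06rYiXO8ynHDJ6YTngR0oJ1+lK1cKxQ+baKviJd6hcOcWzwVnJlCk2h0SX1jjrNUlT5sT5Fyvnd8Qk9wzY9It/W3UjhYREtcm4VpbWRWXl5/6dLPHy+GnJiFoJKGNk6CVJt0jL6YYxdR3bDCUZHHWo5Ja41fRW9SkHWUcEuD3723SWuleL170tNKSVxoP1Jdj2xuo39nQHhrv5+JcihDlpJ/oKKJOzyHW6uCOKmYbFCSorR5jo9btJm5pomqfKVcI0xVd7tOKk6x7b7AWZZ68OPaL0Z4TldyaVl4s6ibW5iNSYyE1aC2mpt+kqZ/Rjp6ZMpnLw0fZ301inw7aZU8O285cIqVzru9HCNj3Nq0CyAr6tvK7NXkodLYbzSohGGWWneRpqyfp5GjQlV7tZiCpoGbup+RPFV0iDaHfJDHpp/Rw6/a8dnyfOXjNo5rY6NQYyJ6j6t2UaOEHlAi7uJlRS8lZTo+hFJ1VYxOVHtHlopcgD6BrLSJ"/>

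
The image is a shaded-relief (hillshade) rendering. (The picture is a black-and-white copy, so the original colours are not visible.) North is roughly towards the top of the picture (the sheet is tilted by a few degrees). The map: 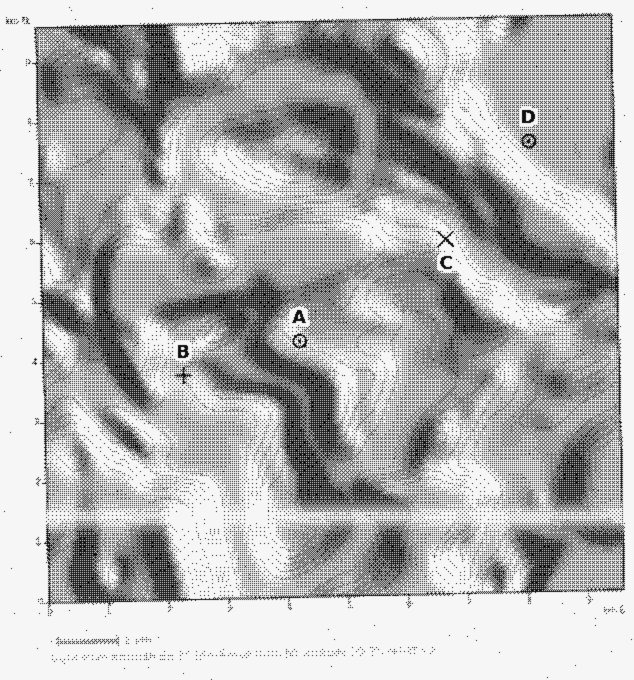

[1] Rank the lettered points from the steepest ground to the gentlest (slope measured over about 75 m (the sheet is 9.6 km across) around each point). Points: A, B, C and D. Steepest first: C A B D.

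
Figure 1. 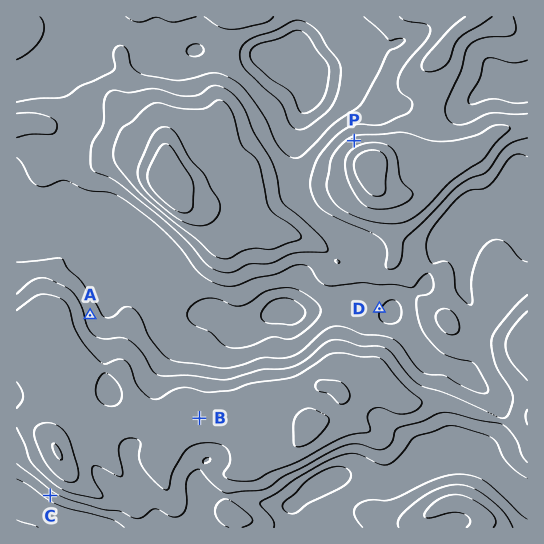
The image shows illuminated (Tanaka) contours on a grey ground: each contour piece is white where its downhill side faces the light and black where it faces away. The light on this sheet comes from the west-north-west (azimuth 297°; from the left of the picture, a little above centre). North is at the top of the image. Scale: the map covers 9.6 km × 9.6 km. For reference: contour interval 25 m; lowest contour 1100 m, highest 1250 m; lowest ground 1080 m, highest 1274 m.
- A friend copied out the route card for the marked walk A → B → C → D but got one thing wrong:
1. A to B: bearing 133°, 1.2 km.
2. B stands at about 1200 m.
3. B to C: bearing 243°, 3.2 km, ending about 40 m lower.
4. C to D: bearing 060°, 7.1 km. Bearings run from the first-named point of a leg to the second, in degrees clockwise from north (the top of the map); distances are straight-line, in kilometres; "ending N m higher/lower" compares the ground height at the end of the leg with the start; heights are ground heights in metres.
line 1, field distance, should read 2.8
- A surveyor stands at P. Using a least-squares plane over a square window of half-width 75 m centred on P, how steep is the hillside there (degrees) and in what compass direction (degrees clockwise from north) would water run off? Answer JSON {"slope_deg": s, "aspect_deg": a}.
{"slope_deg": 7, "aspect_deg": 336}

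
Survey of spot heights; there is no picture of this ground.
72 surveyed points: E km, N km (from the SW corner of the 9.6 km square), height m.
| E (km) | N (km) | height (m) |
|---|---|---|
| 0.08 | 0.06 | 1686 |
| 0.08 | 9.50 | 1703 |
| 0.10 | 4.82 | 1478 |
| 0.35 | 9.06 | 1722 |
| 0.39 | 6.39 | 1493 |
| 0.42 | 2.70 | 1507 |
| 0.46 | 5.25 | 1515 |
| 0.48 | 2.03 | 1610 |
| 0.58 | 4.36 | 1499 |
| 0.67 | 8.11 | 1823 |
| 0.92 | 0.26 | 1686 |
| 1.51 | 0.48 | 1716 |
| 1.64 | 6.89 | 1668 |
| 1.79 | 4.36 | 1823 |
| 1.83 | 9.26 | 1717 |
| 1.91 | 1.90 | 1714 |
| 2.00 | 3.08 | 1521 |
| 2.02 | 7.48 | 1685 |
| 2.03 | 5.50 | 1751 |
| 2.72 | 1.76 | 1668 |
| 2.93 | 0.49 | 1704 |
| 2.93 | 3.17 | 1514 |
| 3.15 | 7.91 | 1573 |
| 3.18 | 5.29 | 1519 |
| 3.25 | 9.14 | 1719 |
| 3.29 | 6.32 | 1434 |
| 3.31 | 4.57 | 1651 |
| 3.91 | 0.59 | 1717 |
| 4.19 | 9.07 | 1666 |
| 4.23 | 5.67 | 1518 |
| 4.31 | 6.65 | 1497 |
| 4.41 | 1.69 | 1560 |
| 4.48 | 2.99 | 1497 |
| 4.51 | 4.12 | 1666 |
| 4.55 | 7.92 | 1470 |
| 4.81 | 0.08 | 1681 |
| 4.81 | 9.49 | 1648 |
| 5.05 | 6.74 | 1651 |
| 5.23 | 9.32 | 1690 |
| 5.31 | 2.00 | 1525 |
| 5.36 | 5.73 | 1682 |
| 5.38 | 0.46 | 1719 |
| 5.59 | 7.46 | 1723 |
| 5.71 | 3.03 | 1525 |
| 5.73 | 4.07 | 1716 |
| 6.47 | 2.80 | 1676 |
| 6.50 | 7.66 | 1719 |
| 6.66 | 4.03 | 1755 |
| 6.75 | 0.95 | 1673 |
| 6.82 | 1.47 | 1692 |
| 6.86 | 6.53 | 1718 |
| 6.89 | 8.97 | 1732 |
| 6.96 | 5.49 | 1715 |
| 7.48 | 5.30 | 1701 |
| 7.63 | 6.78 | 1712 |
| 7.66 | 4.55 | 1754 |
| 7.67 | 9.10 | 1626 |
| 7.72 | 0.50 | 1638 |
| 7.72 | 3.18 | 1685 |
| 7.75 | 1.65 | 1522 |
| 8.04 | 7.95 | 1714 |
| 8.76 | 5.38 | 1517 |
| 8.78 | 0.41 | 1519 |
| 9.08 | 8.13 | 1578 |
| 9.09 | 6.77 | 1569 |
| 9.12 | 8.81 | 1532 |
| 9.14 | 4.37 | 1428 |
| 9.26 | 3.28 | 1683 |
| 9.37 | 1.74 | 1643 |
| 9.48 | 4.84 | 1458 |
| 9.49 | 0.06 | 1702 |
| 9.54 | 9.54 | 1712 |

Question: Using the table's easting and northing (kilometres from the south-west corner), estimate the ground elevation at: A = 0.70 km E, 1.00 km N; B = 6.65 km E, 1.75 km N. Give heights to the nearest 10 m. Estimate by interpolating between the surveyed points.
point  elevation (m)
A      1690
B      1720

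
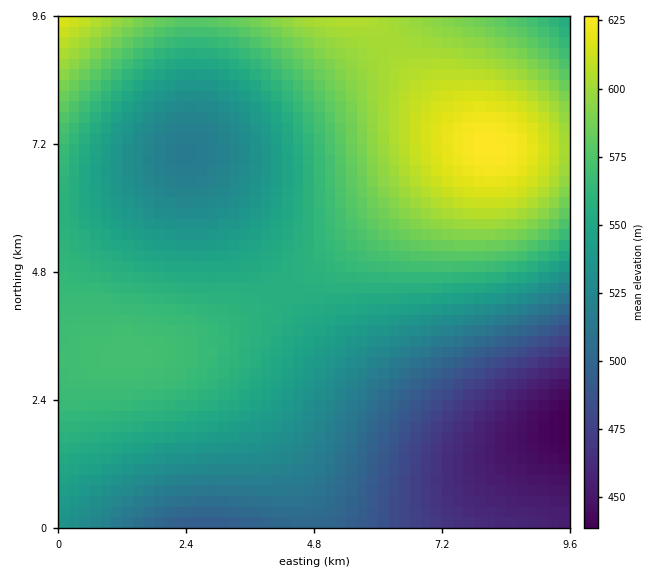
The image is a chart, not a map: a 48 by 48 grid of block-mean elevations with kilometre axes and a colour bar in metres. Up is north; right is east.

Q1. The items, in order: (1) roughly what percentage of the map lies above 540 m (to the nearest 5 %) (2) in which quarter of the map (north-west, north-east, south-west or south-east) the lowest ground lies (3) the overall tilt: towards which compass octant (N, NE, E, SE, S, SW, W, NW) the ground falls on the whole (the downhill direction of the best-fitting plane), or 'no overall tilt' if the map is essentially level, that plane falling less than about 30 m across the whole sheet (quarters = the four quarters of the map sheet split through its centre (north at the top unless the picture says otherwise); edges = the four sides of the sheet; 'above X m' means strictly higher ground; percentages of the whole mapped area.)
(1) Ground above 540 m makes up about 65 % of the sheet.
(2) The lowest ground is in the south-east quarter.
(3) The general tilt is down to the south (the land rises towards the north).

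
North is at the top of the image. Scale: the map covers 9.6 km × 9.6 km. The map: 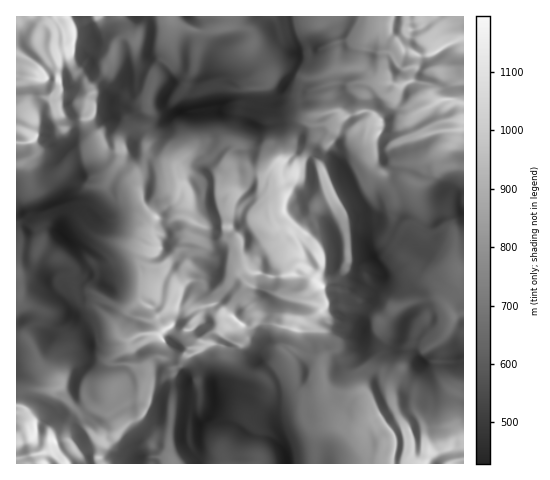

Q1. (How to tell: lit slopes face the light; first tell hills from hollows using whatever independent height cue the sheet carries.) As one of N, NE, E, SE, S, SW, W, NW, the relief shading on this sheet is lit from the W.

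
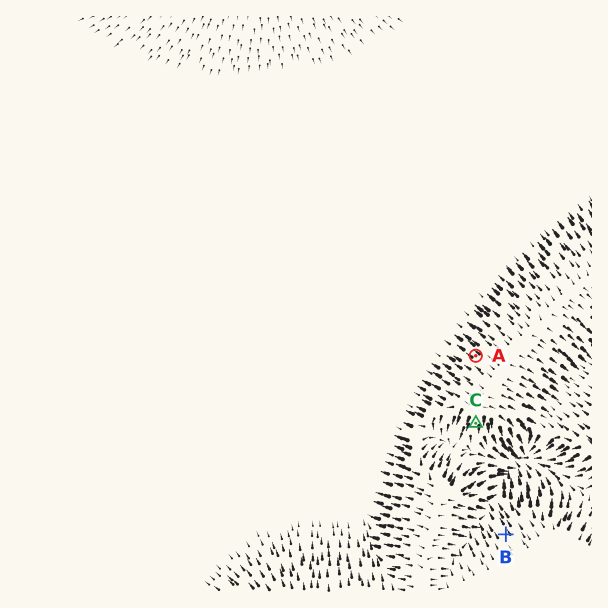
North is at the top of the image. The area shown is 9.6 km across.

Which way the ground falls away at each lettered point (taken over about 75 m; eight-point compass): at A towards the NW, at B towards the NW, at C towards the S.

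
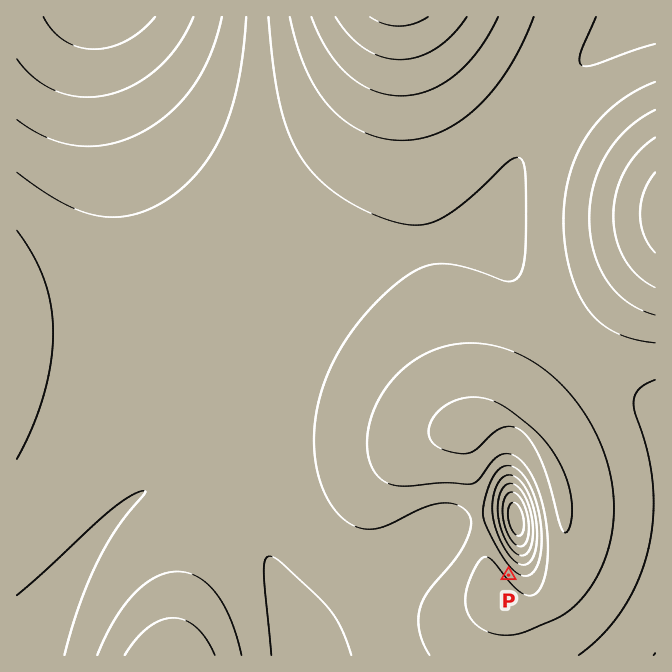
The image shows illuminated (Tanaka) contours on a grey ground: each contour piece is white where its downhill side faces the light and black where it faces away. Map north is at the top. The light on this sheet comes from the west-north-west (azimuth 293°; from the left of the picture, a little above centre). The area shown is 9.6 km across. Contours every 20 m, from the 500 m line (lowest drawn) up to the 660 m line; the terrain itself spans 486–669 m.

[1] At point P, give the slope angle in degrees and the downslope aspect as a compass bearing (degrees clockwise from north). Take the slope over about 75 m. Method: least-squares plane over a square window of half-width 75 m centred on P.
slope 7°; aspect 49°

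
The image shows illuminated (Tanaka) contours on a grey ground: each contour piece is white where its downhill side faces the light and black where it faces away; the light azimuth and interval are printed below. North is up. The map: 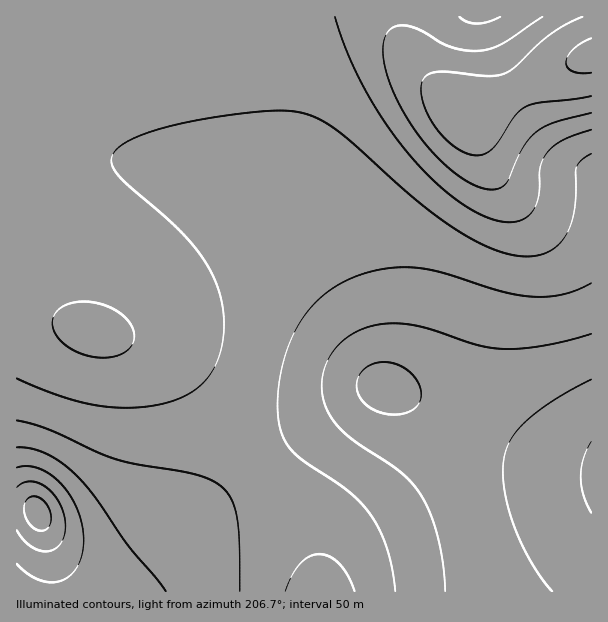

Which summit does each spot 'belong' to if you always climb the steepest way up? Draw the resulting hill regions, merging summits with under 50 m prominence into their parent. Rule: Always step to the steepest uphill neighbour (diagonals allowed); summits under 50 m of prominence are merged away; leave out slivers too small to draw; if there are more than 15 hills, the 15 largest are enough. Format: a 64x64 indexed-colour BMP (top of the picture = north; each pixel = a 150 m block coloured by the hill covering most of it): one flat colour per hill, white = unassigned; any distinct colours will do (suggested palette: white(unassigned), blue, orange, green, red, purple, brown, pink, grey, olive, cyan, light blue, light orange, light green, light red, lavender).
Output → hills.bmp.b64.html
<image width="64" height="64" href="data:image/bmp;base64,Qk12CAAAAAAAAHYAAAAoAAAAQAAAAEAAAAABAAQAAAAAAAAIAAATCwAAEwsAABAAAAAAAAAA////ALR3HwAOf/8ALKAsACgn1gC9Z5QAS1aMAMJ34wB/f38AIr28AM++FwDox64AeLv/AIrfmACWmP8A1bDFACIiIiIiIiIiIiIiIiIiIiIiERERERERERERERERERERIiIiIiIiIiIiIiIiIiIiIiIREREREREREREREREREREiIiIiIiIiIiIiIiIiIiIiIRERERERERERERERERERESIiIiIiIiIiIiIiIiIiIiIhERERERERERERERERERERIiIiIiIiIiIiIiIiIiIiIiEREREREREREREREREREREiIiIiIiIiIiIiIiIiIiIiERERERERERERERERERERESIiIiIiIiIiIiIiIiIiIiIRERERERERERERERERERERIiIiIiIiIiIiIiIiIiIiIREREREREREREREREREREREiIiIiIiIiIiIiIiIiIiIhERERERERERERERERERERESIiIiIiIiIiIiIiIiIiIhERERERERERERERERERERERIiIiIiIiIiIiIiIiIiIiEREREREREREREREREREREREiIiIiIiIiIiIiIiIiIiERERERERERERERERERERERESIiIiIiIiIiIiIiIiIiERERERERERERERERERERERERIiIiIiIiIiIiIiIiIiEREREREREREREREREREREREREiIiIiIiIiIiIiIiIiIRERERERERERERERERERERERESIiIiIiIiIiIiIiIiIRERERERERERERERERERERERERIiIiIiIiIiIiIiIiIREREREREREREREREREREREREREiIiIiIiIiIiIiIiIRERERERERERERERERERERERERESIiIiIiIiIiIiIiIhERERERERERERERERERERERERERIiIiIiIiIiIiIiIhEREREREREREREREREREREREREREiIiIiIiIiIiIiIhERERERERERERERERERERERERERESIiIiIiIiIiIiIhERERERERERERERERERERERERERERIiIiIiIiIiIiIiEREREREREREREREREREREREREREREiIiIiIiIiIiIiERERERERERERERERERERERERERERESIiIiIiIiIiIiERERERERERERERERERERERERERERERIiIiIiIiIiIiEREREREREREREREREREREREREREREREiIiIiIiIiIhERERERERERERERERERERERERERERERESIiIiIiIiIRERERERERERERERERERERERERERERERERIiIiIiEREREREREREREREREREREREREREREREREREREiIiIhERERERERERERERERERERERERERERERERERERESIiERERERERERERERERERERERERERERERERERERERERERERERERERERERERERERERERERERERERERERERERERERERERERERERERERERERERERERERERERERERERERERERERERERERERERERERERERERERERERERERERERERERERERERERERERERERERERERERERERERERERERERERERERERERERERERERERERERERERERERERERERERERERERERERERERERERERERERERERERERERERERERERERERERERERERERERERERERERERERERERERERERERERERERERERERERERERERERERERERERERERERERERERERERERERERERERERERERERERERERERERERERERERERERERERERERERERERERERERERERERERERERERERERERERERERERERERERERERERERERERERERERERERERERERERERERERERERERERERERERERERERERERERERERERERERERERERERERERERERERERERERERERERERERERERERERERERERERERERERERERERERERERERERERERERERERERERERERERERERERERERERERERERERERERERERERERERERERERERERERERERERERERERERERERERERERERERERERERERERERERERERERERERERERERERERERERERERERERERERERERERERERERERERERERERERERERERERERERERERERERERERERERERERERERERERERERERERERERERERERERERERERERERERERERERERERERERERERERERERERERERERERERERERERERERERERERERERERERERERERERERERERERERERERERERERERERERERERERERERERERERERERERERERERERERERERERERERERERERERERERERERERERERERERMRERERERERERERERERERERERERERERERERERERERETMzMRERERERERERERERERERERERERERERERERERERETMzMzMRERERERERERERERERERERERERERERERERERETMzMzMzMRERERERERERERERERERERERERERERERERETMzMzMzMzMRERERERERERERERERERERERERERERERERMzMzMzMzMzMRERERERERERERERERERERERERERERERMzMzMzMzMzMzMxERERERERERERERERERERERERERERMzMzMzMzMzMzMzEREREREREREREREREREREREREREREzMzMzMzMzMzMzMRERERERERERERERERERERERERERETMzMzMzMzMzMzMxERERERERERERERERERERERERERETMzMzMzMzMzMzMz"/>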